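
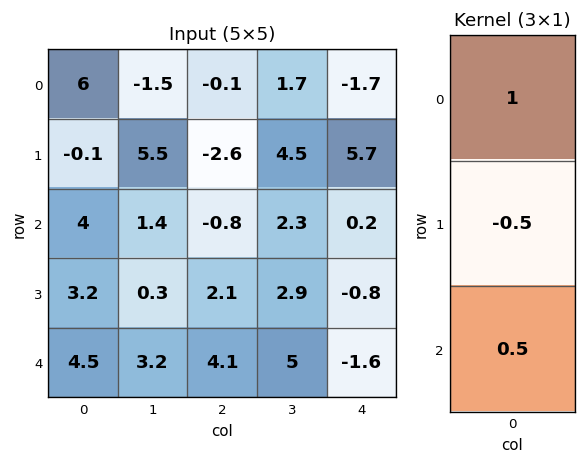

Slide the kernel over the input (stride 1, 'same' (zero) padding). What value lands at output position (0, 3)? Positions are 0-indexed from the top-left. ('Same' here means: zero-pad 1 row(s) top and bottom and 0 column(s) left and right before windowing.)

1.4

The receptive field on the zero-padded input at this output position is [0 / 1.7 / 4.5]. Elementwise product with the kernel and sum: 0·1 + 1.7·-0.5 + 4.5·0.5.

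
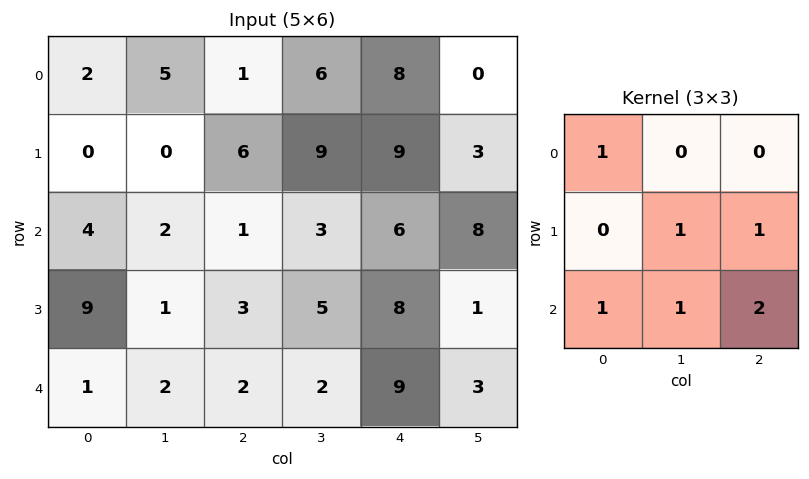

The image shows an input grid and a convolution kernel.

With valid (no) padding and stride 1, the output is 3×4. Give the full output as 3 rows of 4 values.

Output[0,0]: The receptive field on the input at this output position is [2 5 1 / 0 0 6 / 4 2 1]. Elementwise product with the kernel and sum: 2·1 + 0·1 + 6·1 + 4·1 + 2·1 + 1·2.

16 29 35 43
19 18 39 38
15 18 36 29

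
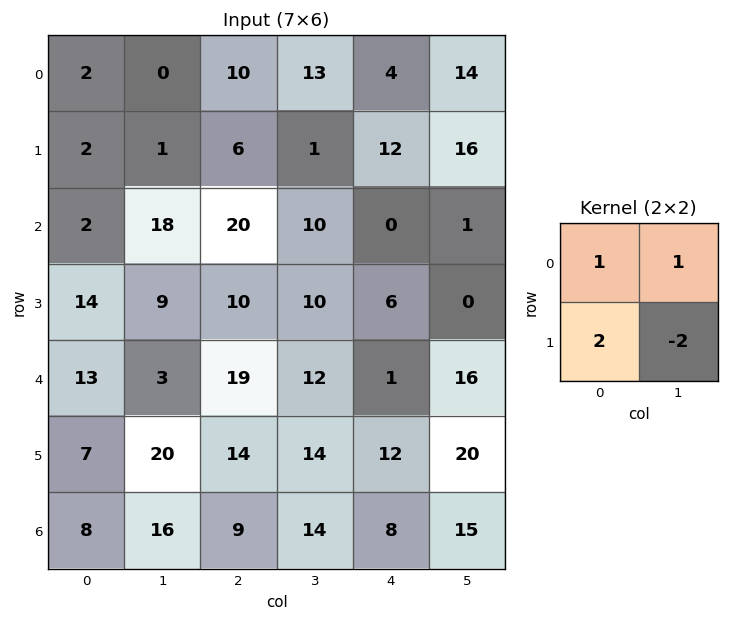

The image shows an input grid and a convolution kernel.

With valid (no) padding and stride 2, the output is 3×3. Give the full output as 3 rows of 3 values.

Output[0,0]: The receptive field on the input at this output position is [2 0 / 2 1]. Elementwise product with the kernel and sum: 2·1 + 0·1 + 2·2 + 1·-2.

4 33 10
30 30 13
-10 31 1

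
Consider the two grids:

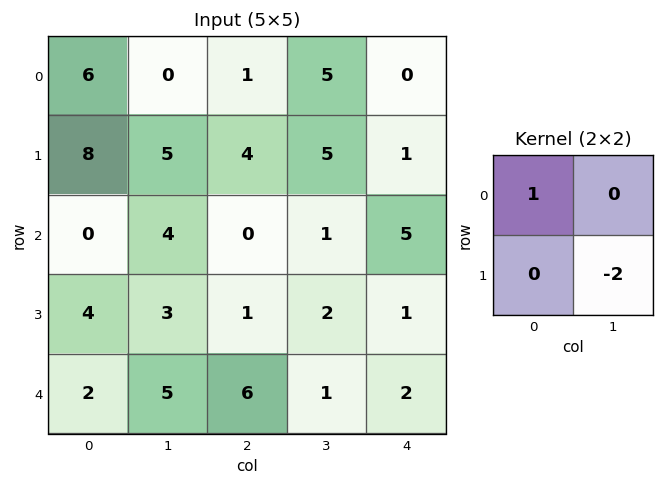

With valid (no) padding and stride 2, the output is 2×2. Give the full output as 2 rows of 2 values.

Output[0,0]: The receptive field on the input at this output position is [6 0 / 8 5]. Elementwise product with the kernel and sum: 6·1 + 5·-2.

-4 -9
-6 -4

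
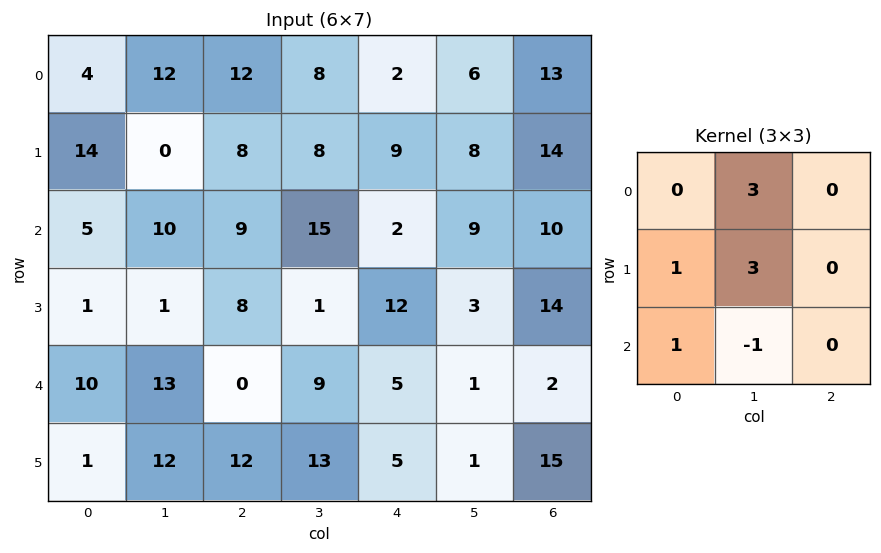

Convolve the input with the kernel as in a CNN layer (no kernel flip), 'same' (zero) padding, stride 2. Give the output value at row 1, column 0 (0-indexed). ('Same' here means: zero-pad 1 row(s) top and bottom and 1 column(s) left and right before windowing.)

The receptive field on the zero-padded input at this output position is [0 14 0 / 0 5 10 / 0 1 1]. Elementwise product with the kernel and sum: 14·3 + 0·1 + 5·3 + 0·1 + 1·-1.

56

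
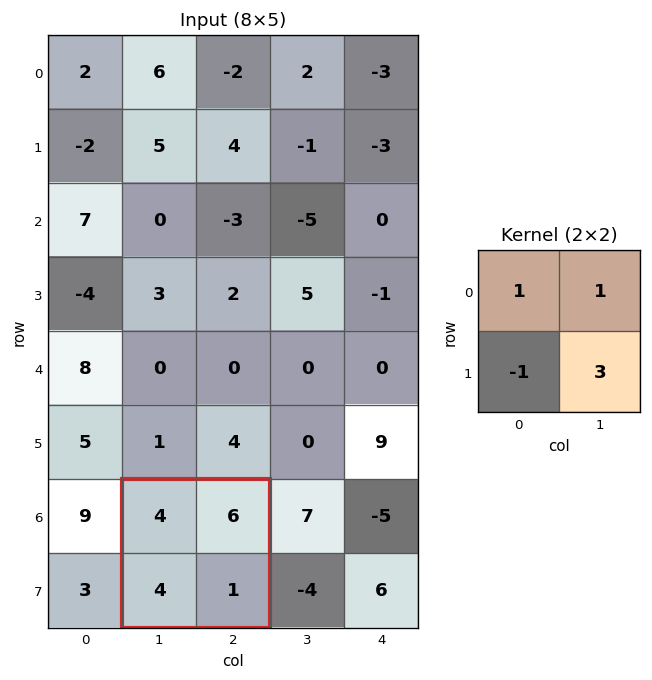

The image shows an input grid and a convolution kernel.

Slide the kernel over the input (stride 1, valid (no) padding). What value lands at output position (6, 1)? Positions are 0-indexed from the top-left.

9

The receptive field on the input at this output position is [4 6 / 4 1]. Elementwise product with the kernel and sum: 4·1 + 6·1 + 4·-1 + 1·3.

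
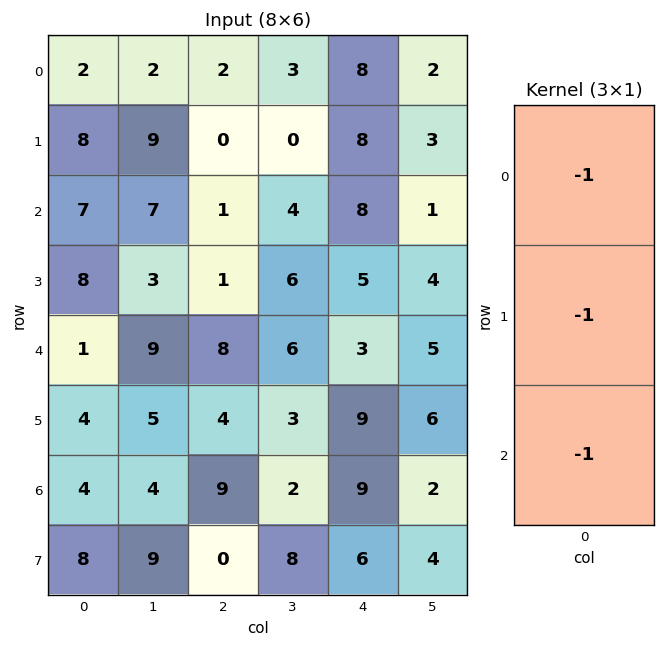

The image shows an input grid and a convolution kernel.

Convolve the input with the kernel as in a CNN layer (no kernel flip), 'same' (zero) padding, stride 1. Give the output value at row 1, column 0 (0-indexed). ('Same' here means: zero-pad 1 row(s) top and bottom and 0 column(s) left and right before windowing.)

-17

The receptive field on the zero-padded input at this output position is [2 / 8 / 7]. Elementwise product with the kernel and sum: 2·-1 + 8·-1 + 7·-1.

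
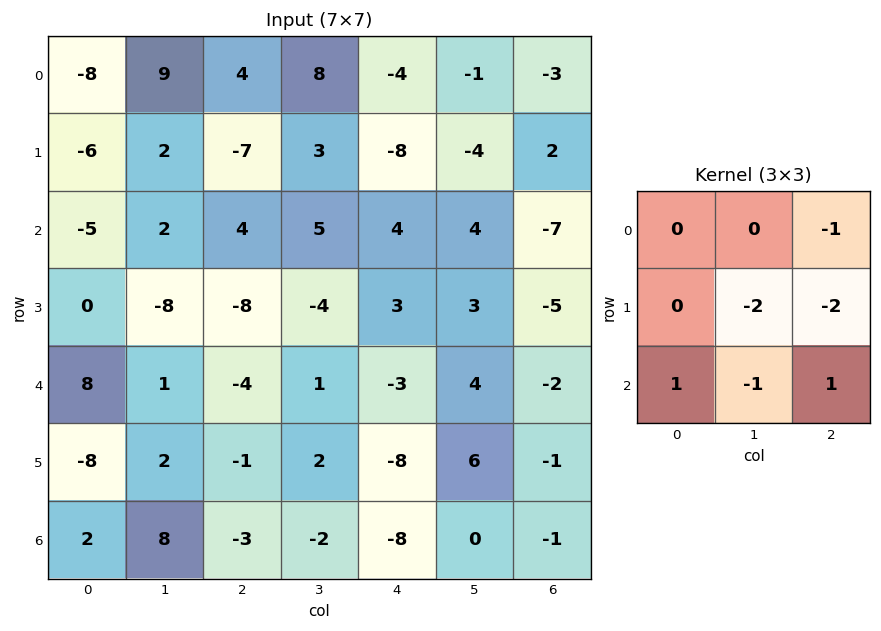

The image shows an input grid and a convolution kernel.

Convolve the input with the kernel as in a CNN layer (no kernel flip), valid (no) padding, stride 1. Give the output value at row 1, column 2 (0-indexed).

-11

The receptive field on the input at this output position is [-7 3 -8 / 4 5 4 / -8 -4 3]. Elementwise product with the kernel and sum: -8·-1 + 5·-2 + 4·-2 + -8·1 + -4·-1 + 3·1.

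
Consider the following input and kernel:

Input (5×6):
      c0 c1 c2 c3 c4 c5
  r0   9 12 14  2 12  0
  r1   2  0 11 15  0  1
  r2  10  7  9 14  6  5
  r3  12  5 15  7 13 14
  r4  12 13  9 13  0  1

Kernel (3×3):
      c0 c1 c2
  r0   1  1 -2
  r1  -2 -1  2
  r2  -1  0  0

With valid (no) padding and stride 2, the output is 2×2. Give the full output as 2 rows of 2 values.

1 -54
-12 -9

Output[0,0]: The receptive field on the input at this output position is [9 12 14 / 2 0 11 / 10 7 9]. Elementwise product with the kernel and sum: 9·1 + 12·1 + 14·-2 + 2·-2 + 0·-1 + 11·2 + 10·-1.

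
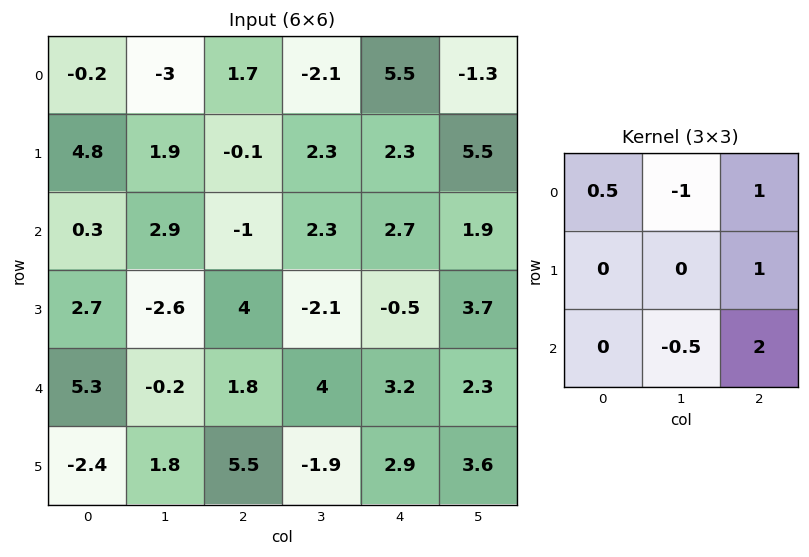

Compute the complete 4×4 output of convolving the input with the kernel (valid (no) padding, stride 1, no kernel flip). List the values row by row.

1.05 2.1 15 0.1
8.7 -0.55 2.7 13.9
3.95 9.75 3.8 7.05
19.85 -9.95 13.55 11.2

Output[0,0]: The receptive field on the input at this output position is [-0.2 -3 1.7 / 4.8 1.9 -0.1 / 0.3 2.9 -1]. Elementwise product with the kernel and sum: -0.2·0.5 + -3·-1 + 1.7·1 + -0.1·1 + 2.9·-0.5 + -1·2.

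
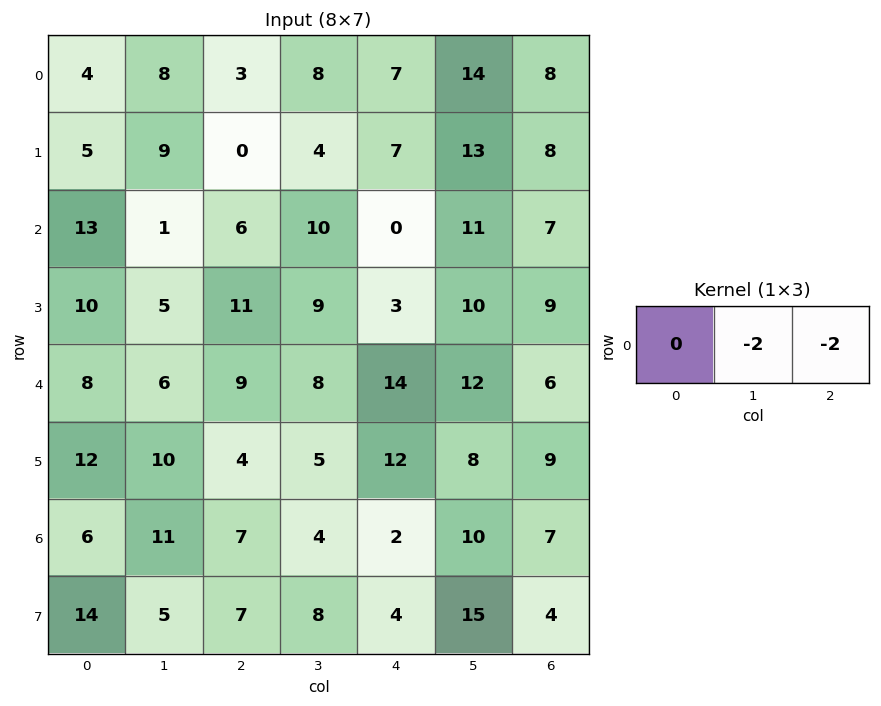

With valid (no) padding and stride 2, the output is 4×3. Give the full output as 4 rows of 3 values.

Output[0,0]: The receptive field on the input at this output position is [4 8 3]. Elementwise product with the kernel and sum: 8·-2 + 3·-2.
Output[0,1]: The receptive field on the input at this output position is [3 8 7]. Elementwise product with the kernel and sum: 8·-2 + 7·-2.

-22 -30 -44
-14 -20 -36
-30 -44 -36
-36 -12 -34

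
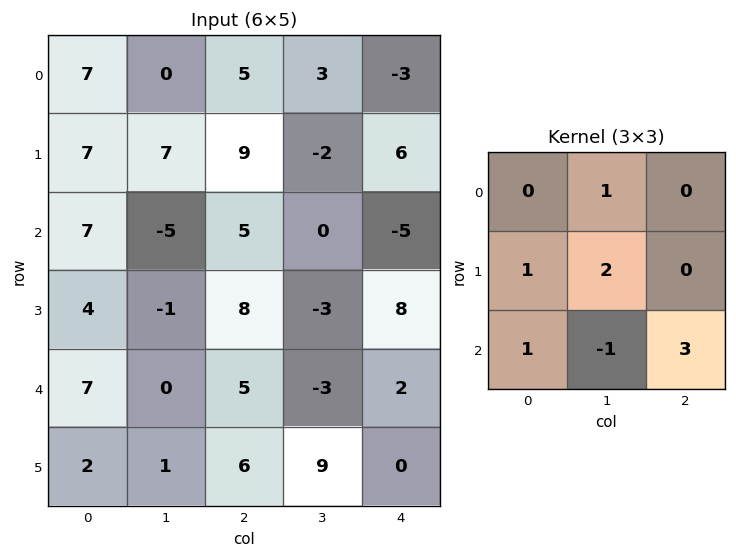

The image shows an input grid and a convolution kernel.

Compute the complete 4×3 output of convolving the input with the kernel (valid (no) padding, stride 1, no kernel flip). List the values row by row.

Output[0,0]: The receptive field on the input at this output position is [7 0 5 / 7 7 9 / 7 -5 5]. Elementwise product with the kernel and sum: 0·1 + 7·1 + 7·2 + 7·1 + -5·-1 + 5·3.
Output[0,1]: The receptive field on the input at this output position is [0 5 3 / 7 9 -2 / -5 5 0]. Elementwise product with the kernel and sum: 5·1 + 7·1 + 9·2 + -5·1 + 5·-1 + 0·3.

48 20 -2
33 -4 38
19 6 16
25 40 -7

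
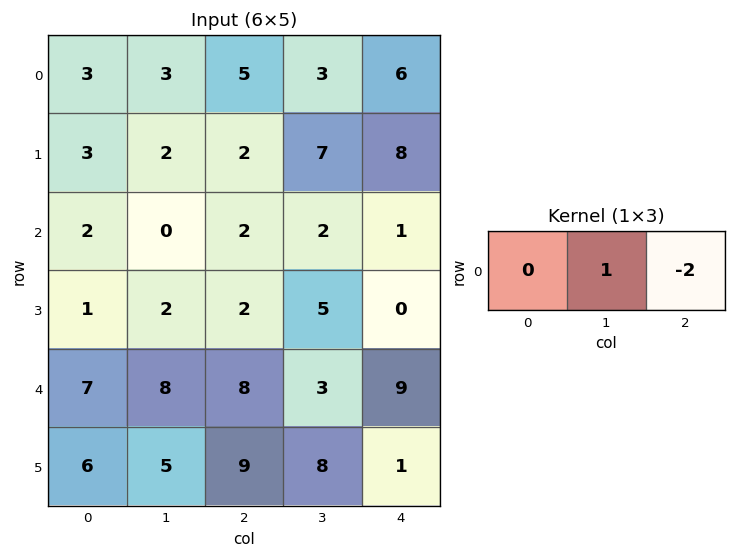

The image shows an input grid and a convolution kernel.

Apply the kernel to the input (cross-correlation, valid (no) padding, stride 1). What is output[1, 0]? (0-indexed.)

The receptive field on the input at this output position is [3 2 2]. Elementwise product with the kernel and sum: 2·1 + 2·-2.

-2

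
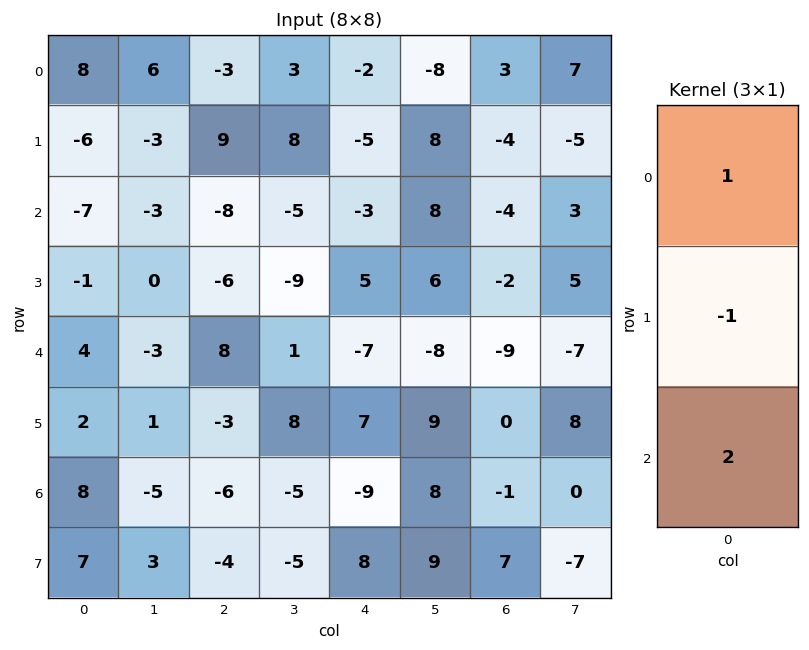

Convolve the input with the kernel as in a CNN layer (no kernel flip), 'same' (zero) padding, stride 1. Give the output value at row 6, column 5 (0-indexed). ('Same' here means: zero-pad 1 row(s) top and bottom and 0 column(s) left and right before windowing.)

The receptive field on the zero-padded input at this output position is [9 / 8 / 9]. Elementwise product with the kernel and sum: 9·1 + 8·-1 + 9·2.

19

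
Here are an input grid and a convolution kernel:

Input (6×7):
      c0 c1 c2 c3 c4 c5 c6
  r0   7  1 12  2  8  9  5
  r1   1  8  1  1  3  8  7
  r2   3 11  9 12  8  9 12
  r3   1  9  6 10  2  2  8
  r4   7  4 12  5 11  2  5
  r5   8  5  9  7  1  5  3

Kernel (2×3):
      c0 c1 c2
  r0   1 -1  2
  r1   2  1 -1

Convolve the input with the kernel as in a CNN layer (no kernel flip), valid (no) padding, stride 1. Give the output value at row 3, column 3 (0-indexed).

The receptive field on the input at this output position is [10 2 2 / 5 11 2]. Elementwise product with the kernel and sum: 10·1 + 2·-1 + 2·2 + 5·2 + 11·1 + 2·-1.

31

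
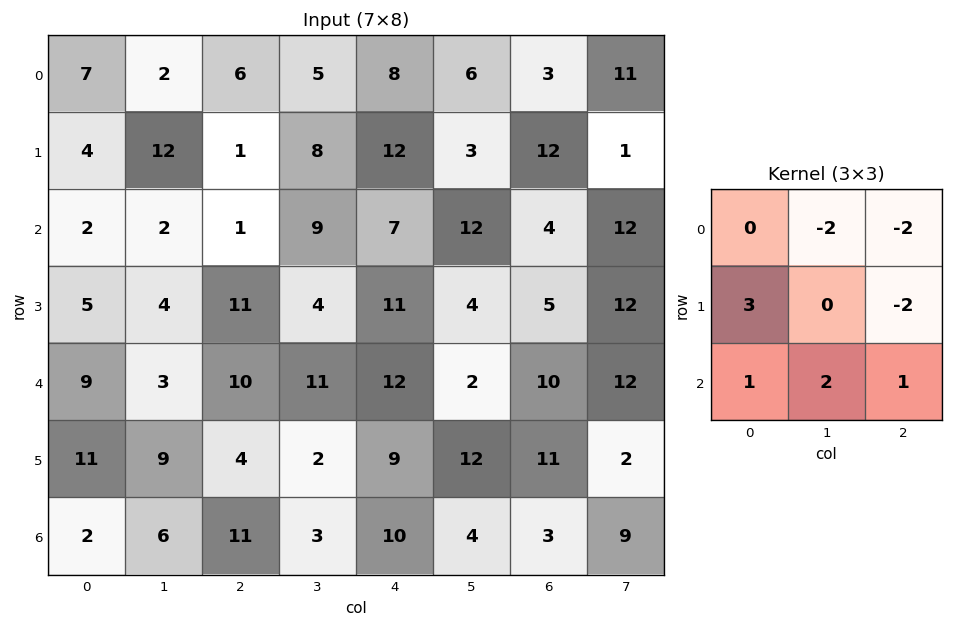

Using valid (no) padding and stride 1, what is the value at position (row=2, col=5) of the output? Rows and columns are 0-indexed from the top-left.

The receptive field on the input at this output position is [12 4 12 / 4 5 12 / 2 10 12]. Elementwise product with the kernel and sum: 4·-2 + 12·-2 + 4·3 + 12·-2 + 2·1 + 10·2 + 12·1.

-10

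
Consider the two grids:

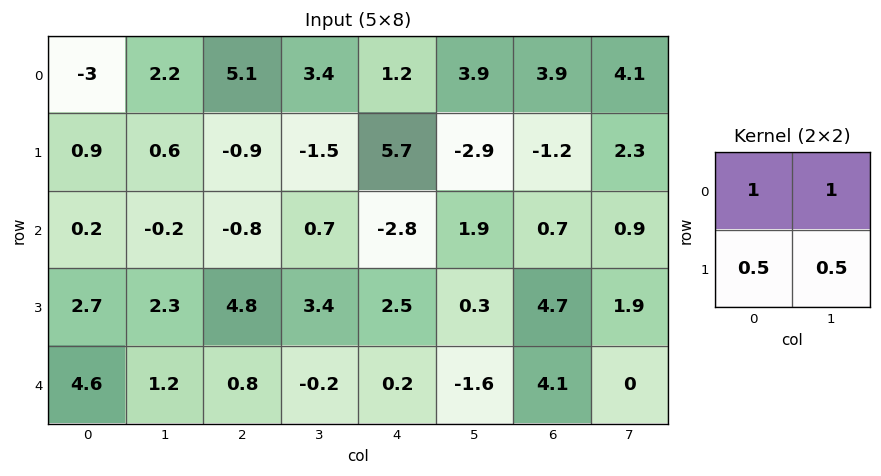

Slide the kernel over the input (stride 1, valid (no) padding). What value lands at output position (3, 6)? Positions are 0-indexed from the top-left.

8.65

The receptive field on the input at this output position is [4.7 1.9 / 4.1 0]. Elementwise product with the kernel and sum: 4.7·1 + 1.9·1 + 4.1·0.5 + 0·0.5.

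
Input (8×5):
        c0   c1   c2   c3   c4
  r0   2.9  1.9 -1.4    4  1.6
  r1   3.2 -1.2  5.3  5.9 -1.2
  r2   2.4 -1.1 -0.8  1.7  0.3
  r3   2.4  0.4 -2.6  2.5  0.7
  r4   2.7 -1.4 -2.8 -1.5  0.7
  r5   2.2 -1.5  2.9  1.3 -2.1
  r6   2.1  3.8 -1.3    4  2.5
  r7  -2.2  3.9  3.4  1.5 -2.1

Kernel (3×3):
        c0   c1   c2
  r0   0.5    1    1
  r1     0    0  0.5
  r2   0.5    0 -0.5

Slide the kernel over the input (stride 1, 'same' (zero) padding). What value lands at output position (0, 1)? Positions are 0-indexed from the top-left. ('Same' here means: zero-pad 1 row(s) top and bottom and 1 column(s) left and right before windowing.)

The receptive field on the zero-padded input at this output position is [0 0 0 / 2.9 1.9 -1.4 / 3.2 -1.2 5.3]. Elementwise product with the kernel and sum: 0·0.5 + 0·1 + 0·1 + -1.4·0.5 + 3.2·0.5 + 5.3·-0.5.

-1.75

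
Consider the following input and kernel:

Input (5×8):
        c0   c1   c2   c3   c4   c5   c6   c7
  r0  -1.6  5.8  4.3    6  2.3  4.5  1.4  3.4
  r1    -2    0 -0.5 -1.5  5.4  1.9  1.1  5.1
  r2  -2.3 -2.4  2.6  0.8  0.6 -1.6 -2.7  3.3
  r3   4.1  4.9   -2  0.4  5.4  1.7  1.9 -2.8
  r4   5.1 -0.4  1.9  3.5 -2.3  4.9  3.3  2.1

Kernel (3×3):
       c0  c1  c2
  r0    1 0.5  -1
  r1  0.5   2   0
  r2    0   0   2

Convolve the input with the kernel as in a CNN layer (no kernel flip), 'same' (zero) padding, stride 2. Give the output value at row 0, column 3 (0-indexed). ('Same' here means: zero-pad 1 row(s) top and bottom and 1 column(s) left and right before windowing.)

15.25

The receptive field on the zero-padded input at this output position is [0 0 0 / 4.5 1.4 3.4 / 1.9 1.1 5.1]. Elementwise product with the kernel and sum: 0·1 + 0·0.5 + 0·-1 + 4.5·0.5 + 1.4·2 + 5.1·2.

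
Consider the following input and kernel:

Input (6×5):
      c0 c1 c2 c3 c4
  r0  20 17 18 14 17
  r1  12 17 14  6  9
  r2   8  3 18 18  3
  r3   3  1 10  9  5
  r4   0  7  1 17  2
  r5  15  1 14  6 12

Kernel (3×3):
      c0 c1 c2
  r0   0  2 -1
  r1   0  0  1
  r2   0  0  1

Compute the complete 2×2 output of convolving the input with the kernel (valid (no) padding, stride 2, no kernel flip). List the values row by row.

Output[0,0]: The receptive field on the input at this output position is [20 17 18 / 12 17 14 / 8 3 18]. Elementwise product with the kernel and sum: 17·2 + 18·-1 + 14·1 + 18·1.
Output[0,1]: The receptive field on the input at this output position is [18 14 17 / 14 6 9 / 18 18 3]. Elementwise product with the kernel and sum: 14·2 + 17·-1 + 9·1 + 3·1.

48 23
-1 40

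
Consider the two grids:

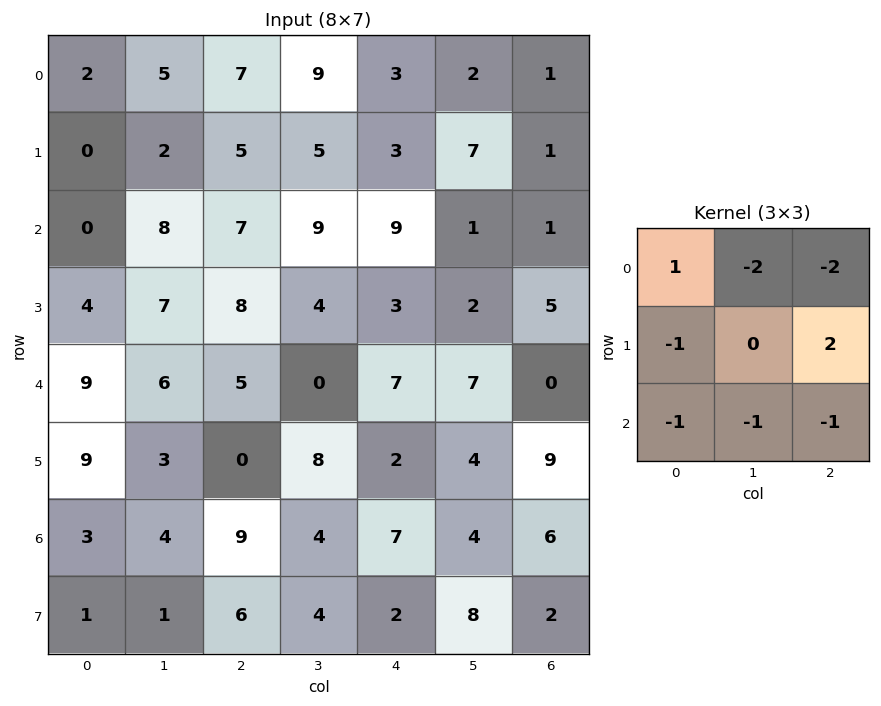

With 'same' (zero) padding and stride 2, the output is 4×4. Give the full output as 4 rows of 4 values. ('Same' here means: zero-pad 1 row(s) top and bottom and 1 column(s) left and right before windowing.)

8 1 -20 -10
1 -27 -31 -3
-22 -34 -6 -28
-18 -20 -14 -28

Output[0,0]: The receptive field on the zero-padded input at this output position is [0 0 0 / 0 2 5 / 0 0 2]. Elementwise product with the kernel and sum: 0·1 + 0·-2 + 0·-2 + 0·-1 + 5·2 + 0·-1 + 0·-1 + 2·-1.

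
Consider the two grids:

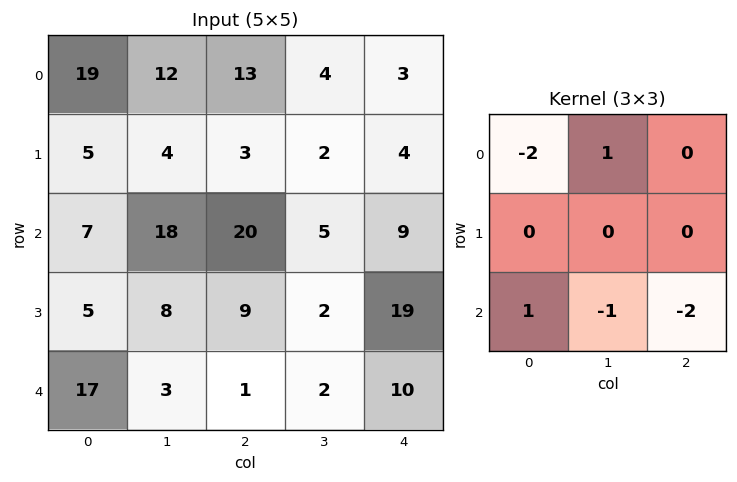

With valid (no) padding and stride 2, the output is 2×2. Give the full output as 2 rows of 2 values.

Output[0,0]: The receptive field on the input at this output position is [19 12 13 / 5 4 3 / 7 18 20]. Elementwise product with the kernel and sum: 19·-2 + 12·1 + 7·1 + 18·-1 + 20·-2.

-77 -25
16 -56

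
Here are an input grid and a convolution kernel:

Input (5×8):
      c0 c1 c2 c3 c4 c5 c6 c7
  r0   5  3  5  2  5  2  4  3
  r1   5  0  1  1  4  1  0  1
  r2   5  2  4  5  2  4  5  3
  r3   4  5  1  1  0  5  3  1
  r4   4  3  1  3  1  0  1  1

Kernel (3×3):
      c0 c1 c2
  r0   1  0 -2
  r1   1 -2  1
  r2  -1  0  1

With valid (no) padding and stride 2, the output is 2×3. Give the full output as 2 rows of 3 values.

0 -4 2
-11 -1 -15

Output[0,0]: The receptive field on the input at this output position is [5 3 5 / 5 0 1 / 5 2 4]. Elementwise product with the kernel and sum: 5·1 + 5·-2 + 5·1 + 0·-2 + 1·1 + 5·-1 + 4·1.
Output[0,1]: The receptive field on the input at this output position is [5 2 5 / 1 1 4 / 4 5 2]. Elementwise product with the kernel and sum: 5·1 + 5·-2 + 1·1 + 1·-2 + 4·1 + 4·-1 + 2·1.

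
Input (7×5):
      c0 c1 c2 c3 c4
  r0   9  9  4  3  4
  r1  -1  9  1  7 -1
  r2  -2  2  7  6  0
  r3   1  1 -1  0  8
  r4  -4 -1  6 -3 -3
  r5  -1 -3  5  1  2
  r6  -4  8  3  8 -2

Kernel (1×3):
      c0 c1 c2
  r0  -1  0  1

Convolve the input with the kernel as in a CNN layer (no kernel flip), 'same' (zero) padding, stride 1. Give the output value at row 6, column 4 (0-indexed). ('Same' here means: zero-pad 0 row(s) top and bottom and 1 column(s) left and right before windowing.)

-8

The receptive field on the zero-padded input at this output position is [8 -2 0]. Elementwise product with the kernel and sum: 8·-1 + 0·1.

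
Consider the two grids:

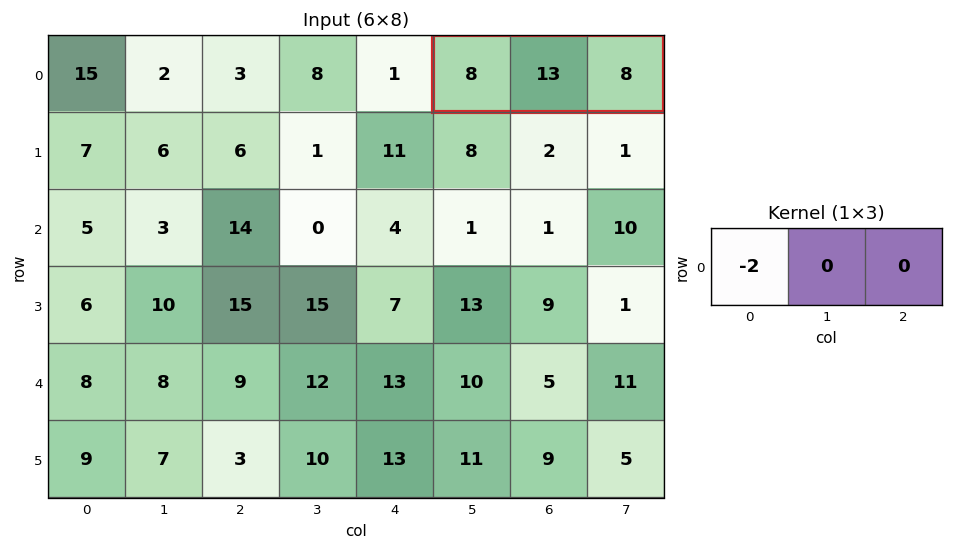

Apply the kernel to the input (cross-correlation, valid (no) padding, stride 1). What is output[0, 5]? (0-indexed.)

The receptive field on the input at this output position is [8 13 8]. Elementwise product with the kernel and sum: 8·-2.

-16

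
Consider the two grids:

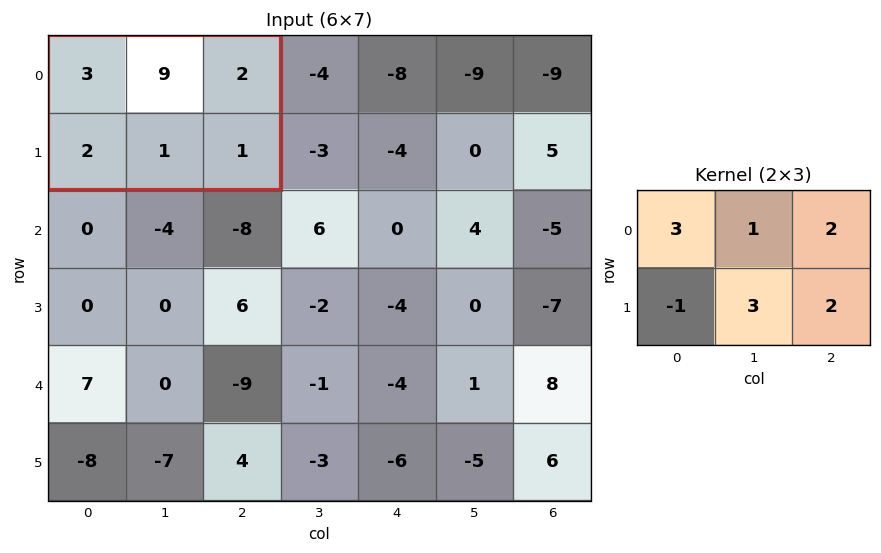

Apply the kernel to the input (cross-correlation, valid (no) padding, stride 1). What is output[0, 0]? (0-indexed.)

The receptive field on the input at this output position is [3 9 2 / 2 1 1]. Elementwise product with the kernel and sum: 3·3 + 9·1 + 2·2 + 2·-1 + 1·3 + 1·2.

25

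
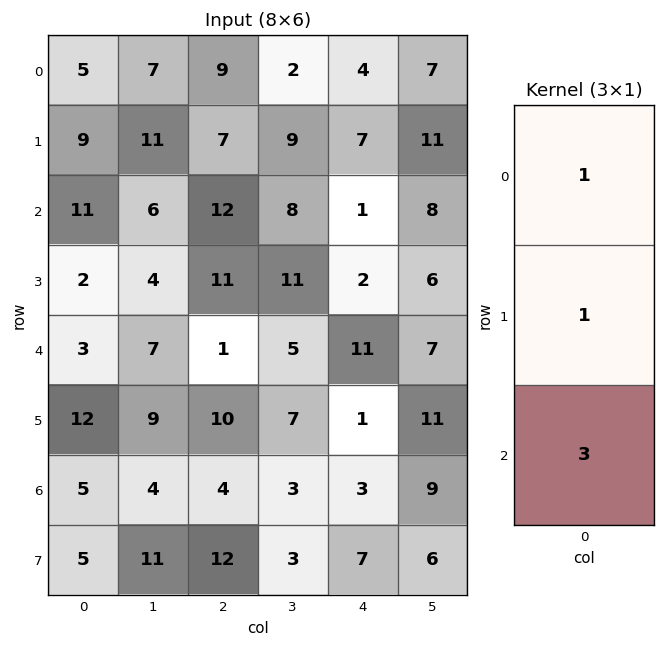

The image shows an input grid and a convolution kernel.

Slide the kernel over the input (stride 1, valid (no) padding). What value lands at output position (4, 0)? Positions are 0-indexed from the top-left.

30

The receptive field on the input at this output position is [3 / 12 / 5]. Elementwise product with the kernel and sum: 3·1 + 12·1 + 5·3.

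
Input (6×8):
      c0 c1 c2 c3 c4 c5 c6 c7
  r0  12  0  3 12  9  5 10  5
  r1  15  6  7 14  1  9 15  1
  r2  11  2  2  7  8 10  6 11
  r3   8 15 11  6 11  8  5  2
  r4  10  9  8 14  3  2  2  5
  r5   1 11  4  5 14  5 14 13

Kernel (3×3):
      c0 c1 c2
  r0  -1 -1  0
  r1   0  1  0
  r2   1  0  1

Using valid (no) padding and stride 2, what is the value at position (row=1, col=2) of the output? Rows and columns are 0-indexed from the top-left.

-5

The receptive field on the input at this output position is [8 10 6 / 11 8 5 / 3 2 2]. Elementwise product with the kernel and sum: 8·-1 + 10·-1 + 8·1 + 3·1 + 2·1.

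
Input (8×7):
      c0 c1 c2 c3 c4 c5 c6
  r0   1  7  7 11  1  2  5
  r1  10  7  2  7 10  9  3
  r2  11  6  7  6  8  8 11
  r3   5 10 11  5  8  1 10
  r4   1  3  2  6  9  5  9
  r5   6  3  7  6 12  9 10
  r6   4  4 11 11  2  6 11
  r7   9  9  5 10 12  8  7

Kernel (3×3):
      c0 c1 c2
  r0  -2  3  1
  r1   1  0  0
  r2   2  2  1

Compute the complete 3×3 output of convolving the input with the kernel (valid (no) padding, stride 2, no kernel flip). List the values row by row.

Output[0,0]: The receptive field on the input at this output position is [1 7 7 / 10 7 2 / 11 6 7]. Elementwise product with the kernel and sum: 1·-2 + 7·3 + 7·1 + 10·1 + 11·2 + 6·2 + 7·1.
Output[0,1]: The receptive field on the input at this output position is [7 11 1 / 2 7 10 / 7 6 8]. Elementwise product with the kernel and sum: 7·-2 + 11·3 + 1·1 + 2·1 + 7·2 + 6·2 + 8·1.

77 56 62
18 48 64
42 76 45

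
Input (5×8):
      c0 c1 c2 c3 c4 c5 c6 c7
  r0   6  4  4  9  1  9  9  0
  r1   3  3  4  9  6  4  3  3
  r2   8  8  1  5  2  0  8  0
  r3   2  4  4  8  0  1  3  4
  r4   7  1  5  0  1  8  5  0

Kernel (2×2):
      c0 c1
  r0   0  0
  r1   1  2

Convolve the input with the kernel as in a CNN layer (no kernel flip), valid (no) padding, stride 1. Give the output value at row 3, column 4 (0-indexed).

17

The receptive field on the input at this output position is [0 1 / 1 8]. Elementwise product with the kernel and sum: 1·1 + 8·2.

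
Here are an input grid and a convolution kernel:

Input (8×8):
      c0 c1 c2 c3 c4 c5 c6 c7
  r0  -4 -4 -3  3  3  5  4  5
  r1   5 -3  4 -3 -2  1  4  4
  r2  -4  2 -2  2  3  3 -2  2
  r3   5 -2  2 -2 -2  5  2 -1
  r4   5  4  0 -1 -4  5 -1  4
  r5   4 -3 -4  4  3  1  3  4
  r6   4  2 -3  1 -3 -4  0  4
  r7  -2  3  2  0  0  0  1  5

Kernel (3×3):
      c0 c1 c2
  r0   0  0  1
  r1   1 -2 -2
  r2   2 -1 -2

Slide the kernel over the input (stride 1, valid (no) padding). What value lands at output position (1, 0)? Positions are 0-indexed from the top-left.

The receptive field on the input at this output position is [5 -3 4 / -4 2 -2 / 5 -2 2]. Elementwise product with the kernel and sum: 4·1 + -4·1 + 2·-2 + -2·-2 + 5·2 + -2·-1 + 2·-2.

8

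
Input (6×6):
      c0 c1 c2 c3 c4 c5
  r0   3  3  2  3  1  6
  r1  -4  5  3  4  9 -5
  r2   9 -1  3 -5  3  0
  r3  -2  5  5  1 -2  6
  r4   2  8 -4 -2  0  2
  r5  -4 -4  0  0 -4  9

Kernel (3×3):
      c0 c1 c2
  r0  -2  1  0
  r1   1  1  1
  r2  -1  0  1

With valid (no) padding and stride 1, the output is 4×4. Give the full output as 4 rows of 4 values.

Output[0,0]: The receptive field on the input at this output position is [3 3 2 / -4 5 3 / 9 -1 3]. Elementwise product with the kernel and sum: 3·-2 + 3·1 + -4·1 + 5·1 + 3·1 + 9·-1 + 3·1.

-5 4 15 8
31 -14 -8 4
-17 6 -3 22
19 1 -19 5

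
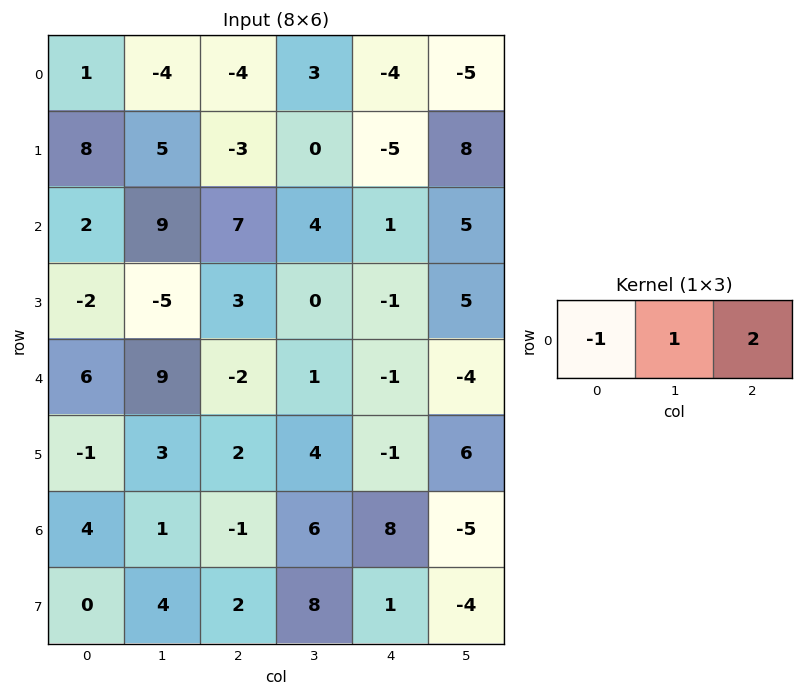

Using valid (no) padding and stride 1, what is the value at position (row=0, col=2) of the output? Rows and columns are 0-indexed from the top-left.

The receptive field on the input at this output position is [-4 3 -4]. Elementwise product with the kernel and sum: -4·-1 + 3·1 + -4·2.

-1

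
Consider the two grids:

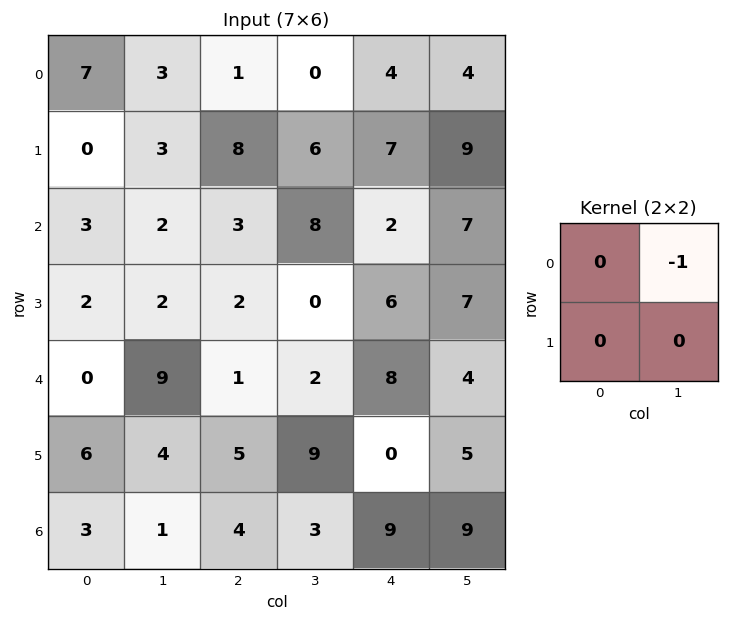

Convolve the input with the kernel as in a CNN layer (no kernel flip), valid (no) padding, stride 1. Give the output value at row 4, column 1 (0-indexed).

The receptive field on the input at this output position is [9 1 / 4 5]. Elementwise product with the kernel and sum: 1·-1.

-1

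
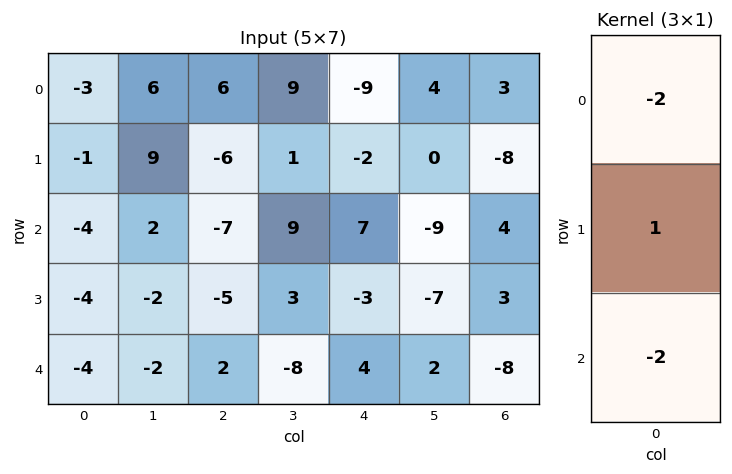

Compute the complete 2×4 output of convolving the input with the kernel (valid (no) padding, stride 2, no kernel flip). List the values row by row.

Output[0,0]: The receptive field on the input at this output position is [-3 / -1 / -4]. Elementwise product with the kernel and sum: -3·-2 + -1·1 + -4·-2.

13 -4 2 -22
12 5 -25 11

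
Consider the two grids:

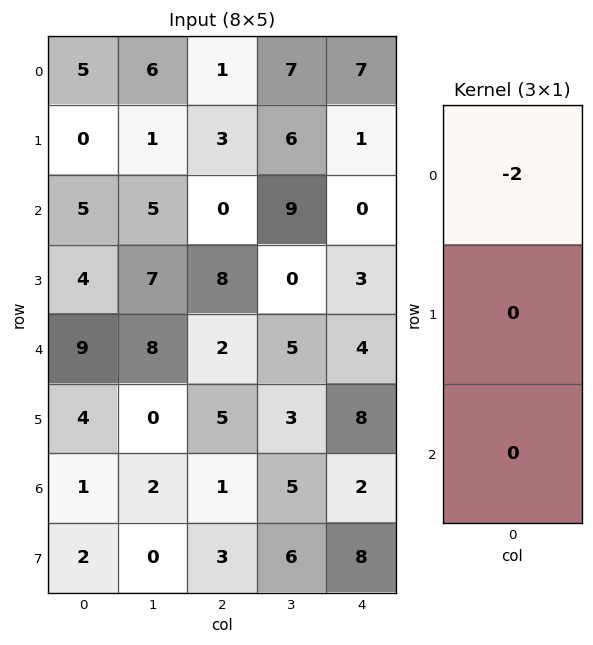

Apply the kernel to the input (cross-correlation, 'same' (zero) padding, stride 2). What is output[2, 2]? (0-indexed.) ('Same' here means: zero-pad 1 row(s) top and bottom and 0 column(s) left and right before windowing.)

The receptive field on the zero-padded input at this output position is [3 / 4 / 8]. Elementwise product with the kernel and sum: 3·-2.

-6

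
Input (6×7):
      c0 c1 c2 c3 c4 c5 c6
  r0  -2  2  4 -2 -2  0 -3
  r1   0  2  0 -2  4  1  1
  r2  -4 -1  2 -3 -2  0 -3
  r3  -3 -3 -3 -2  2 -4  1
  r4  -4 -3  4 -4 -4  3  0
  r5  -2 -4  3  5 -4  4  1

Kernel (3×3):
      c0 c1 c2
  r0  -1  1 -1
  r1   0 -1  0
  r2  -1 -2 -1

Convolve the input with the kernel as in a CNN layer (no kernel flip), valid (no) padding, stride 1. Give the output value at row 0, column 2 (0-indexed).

The receptive field on the input at this output position is [4 -2 -2 / 0 -2 4 / 2 -3 -2]. Elementwise product with the kernel and sum: 4·-1 + -2·1 + -2·-1 + -2·-1 + 2·-1 + -3·-2 + -2·-1.

4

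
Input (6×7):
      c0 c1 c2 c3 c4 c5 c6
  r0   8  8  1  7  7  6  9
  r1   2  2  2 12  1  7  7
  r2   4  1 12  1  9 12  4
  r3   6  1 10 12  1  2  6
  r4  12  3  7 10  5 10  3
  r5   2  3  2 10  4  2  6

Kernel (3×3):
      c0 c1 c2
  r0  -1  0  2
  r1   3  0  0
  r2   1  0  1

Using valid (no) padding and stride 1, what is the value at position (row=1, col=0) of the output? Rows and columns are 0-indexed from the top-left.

30

The receptive field on the input at this output position is [2 2 2 / 4 1 12 / 6 1 10]. Elementwise product with the kernel and sum: 2·-1 + 2·2 + 4·3 + 6·1 + 10·1.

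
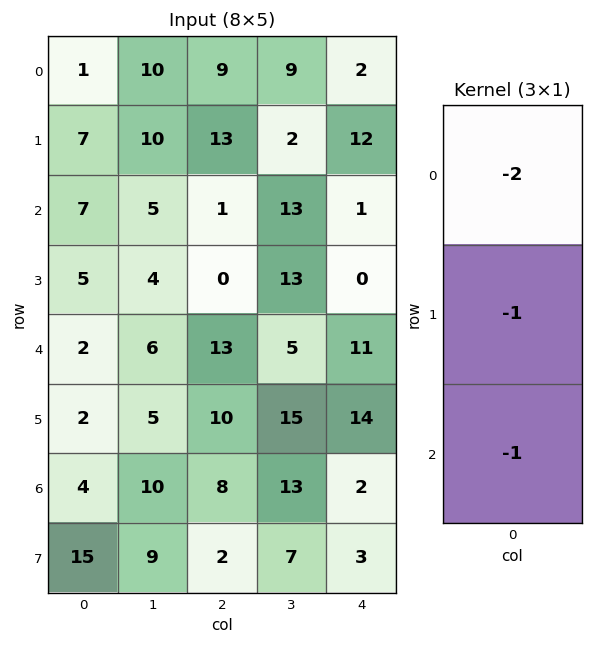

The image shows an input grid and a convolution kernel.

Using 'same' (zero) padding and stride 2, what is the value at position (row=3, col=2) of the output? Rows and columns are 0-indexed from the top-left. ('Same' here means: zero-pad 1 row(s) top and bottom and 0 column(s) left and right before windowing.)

-33

The receptive field on the zero-padded input at this output position is [14 / 2 / 3]. Elementwise product with the kernel and sum: 14·-2 + 2·-1 + 3·-1.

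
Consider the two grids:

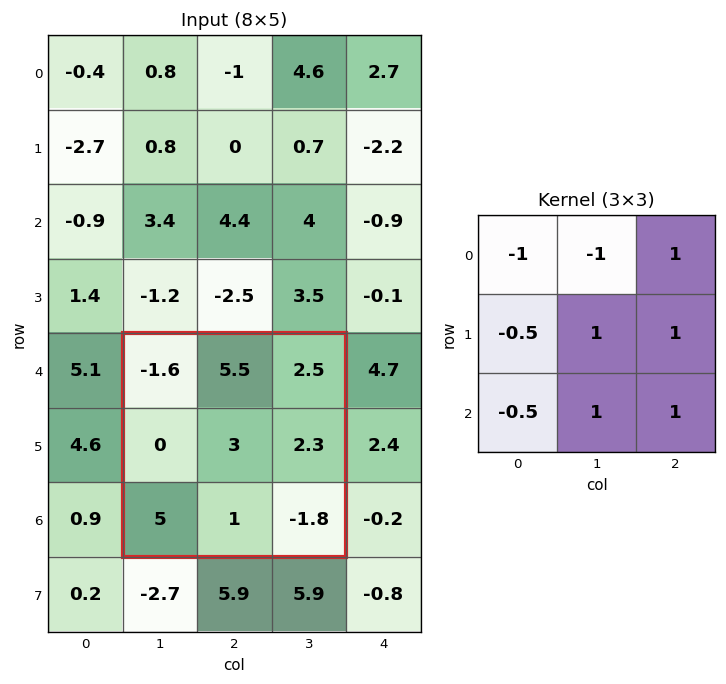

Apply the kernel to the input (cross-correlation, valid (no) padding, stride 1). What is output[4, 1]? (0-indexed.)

0.6

The receptive field on the input at this output position is [-1.6 5.5 2.5 / 0 3 2.3 / 5 1 -1.8]. Elementwise product with the kernel and sum: -1.6·-1 + 5.5·-1 + 2.5·1 + 0·-0.5 + 3·1 + 2.3·1 + 5·-0.5 + 1·1 + -1.8·1.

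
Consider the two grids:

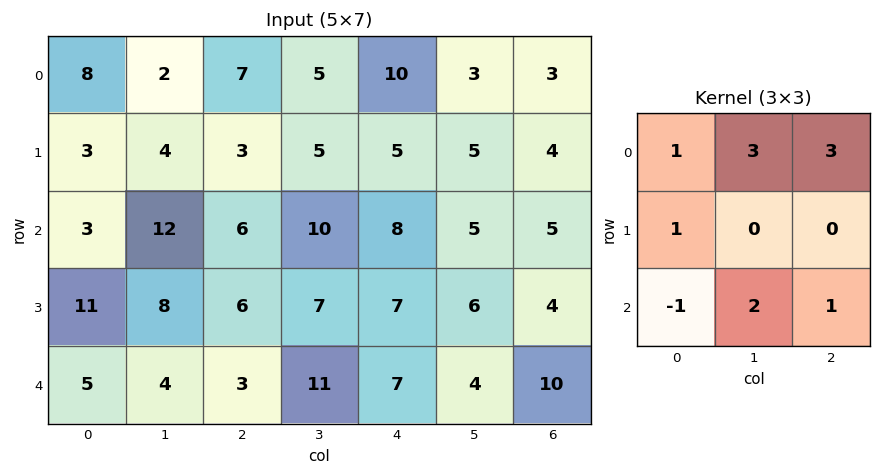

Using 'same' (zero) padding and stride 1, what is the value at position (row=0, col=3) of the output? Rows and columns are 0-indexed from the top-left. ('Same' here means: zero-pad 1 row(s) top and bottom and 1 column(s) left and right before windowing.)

19

The receptive field on the zero-padded input at this output position is [0 0 0 / 7 5 10 / 3 5 5]. Elementwise product with the kernel and sum: 0·1 + 0·3 + 0·3 + 7·1 + 3·-1 + 5·2 + 5·1.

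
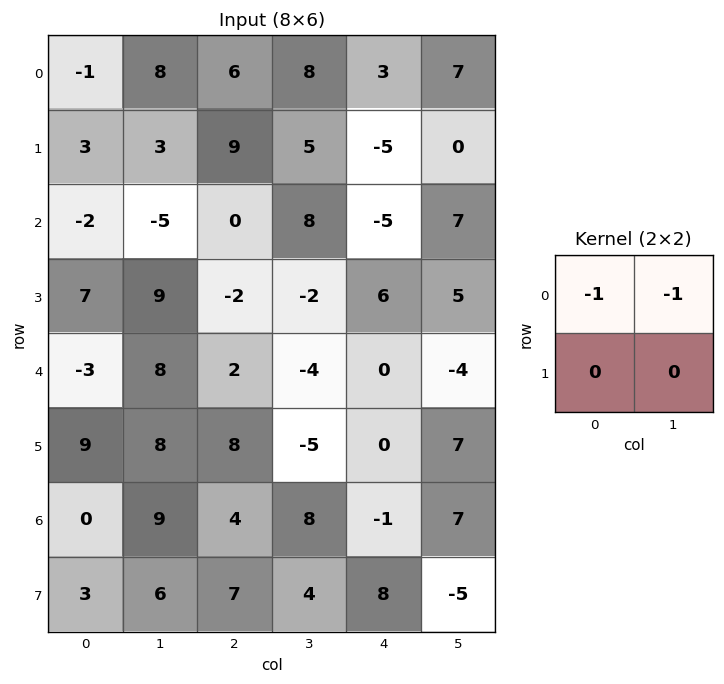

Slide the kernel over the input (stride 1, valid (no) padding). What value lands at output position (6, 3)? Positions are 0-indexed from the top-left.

-7

The receptive field on the input at this output position is [8 -1 / 4 8]. Elementwise product with the kernel and sum: 8·-1 + -1·-1.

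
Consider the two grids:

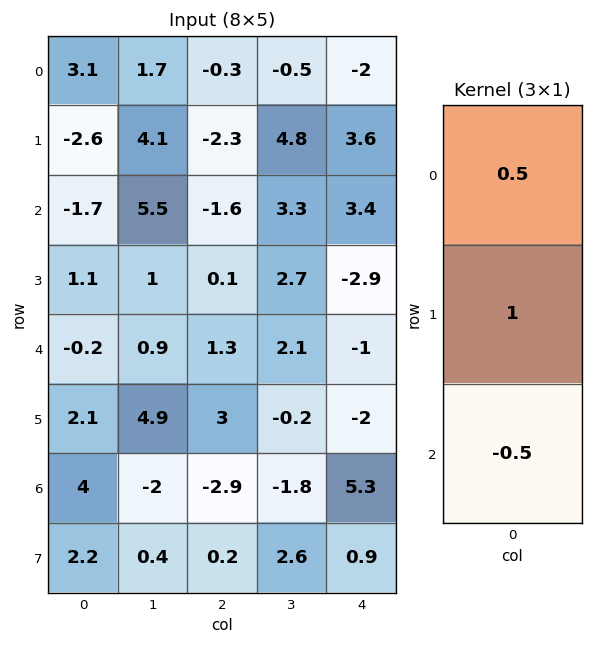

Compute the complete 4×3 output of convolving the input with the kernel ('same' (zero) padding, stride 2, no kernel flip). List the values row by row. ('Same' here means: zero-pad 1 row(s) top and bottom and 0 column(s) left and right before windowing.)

4.4 0.85 -3.8
-3.55 -2.8 6.65
-0.7 -0.15 -1.45
3.95 -1.5 3.85

Output[0,0]: The receptive field on the zero-padded input at this output position is [0 / 3.1 / -2.6]. Elementwise product with the kernel and sum: 0·0.5 + 3.1·1 + -2.6·-0.5.
Output[0,1]: The receptive field on the zero-padded input at this output position is [0 / -0.3 / -2.3]. Elementwise product with the kernel and sum: 0·0.5 + -0.3·1 + -2.3·-0.5.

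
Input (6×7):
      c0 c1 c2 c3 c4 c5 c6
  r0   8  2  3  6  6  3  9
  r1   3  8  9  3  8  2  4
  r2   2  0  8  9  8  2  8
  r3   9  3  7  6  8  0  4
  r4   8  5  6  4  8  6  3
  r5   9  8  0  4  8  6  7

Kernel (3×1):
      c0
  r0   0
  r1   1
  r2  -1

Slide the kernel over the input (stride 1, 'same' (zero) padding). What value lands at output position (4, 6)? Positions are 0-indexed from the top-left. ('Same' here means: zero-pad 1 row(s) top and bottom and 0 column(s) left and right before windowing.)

-4

The receptive field on the zero-padded input at this output position is [4 / 3 / 7]. Elementwise product with the kernel and sum: 3·1 + 7·-1.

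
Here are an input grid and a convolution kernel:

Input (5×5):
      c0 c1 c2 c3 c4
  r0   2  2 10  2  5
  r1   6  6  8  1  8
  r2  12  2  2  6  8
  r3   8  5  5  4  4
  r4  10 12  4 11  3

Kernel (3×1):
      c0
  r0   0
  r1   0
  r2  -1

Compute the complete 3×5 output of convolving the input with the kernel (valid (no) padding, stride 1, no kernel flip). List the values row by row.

-12 -2 -2 -6 -8
-8 -5 -5 -4 -4
-10 -12 -4 -11 -3

Output[0,0]: The receptive field on the input at this output position is [2 / 6 / 12]. Elementwise product with the kernel and sum: 12·-1.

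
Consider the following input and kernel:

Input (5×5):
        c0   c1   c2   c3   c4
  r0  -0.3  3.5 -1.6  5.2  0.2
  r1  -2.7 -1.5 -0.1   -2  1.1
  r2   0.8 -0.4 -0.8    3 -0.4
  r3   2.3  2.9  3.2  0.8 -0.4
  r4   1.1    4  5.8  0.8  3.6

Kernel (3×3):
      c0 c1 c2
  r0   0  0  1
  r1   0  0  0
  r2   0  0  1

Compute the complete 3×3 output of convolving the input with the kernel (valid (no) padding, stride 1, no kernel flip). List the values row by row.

-2.4 8.2 -0.2
3.1 -1.2 0.7
5 3.8 3.2

Output[0,0]: The receptive field on the input at this output position is [-0.3 3.5 -1.6 / -2.7 -1.5 -0.1 / 0.8 -0.4 -0.8]. Elementwise product with the kernel and sum: -1.6·1 + -0.8·1.
Output[0,1]: The receptive field on the input at this output position is [3.5 -1.6 5.2 / -1.5 -0.1 -2 / -0.4 -0.8 3]. Elementwise product with the kernel and sum: 5.2·1 + 3·1.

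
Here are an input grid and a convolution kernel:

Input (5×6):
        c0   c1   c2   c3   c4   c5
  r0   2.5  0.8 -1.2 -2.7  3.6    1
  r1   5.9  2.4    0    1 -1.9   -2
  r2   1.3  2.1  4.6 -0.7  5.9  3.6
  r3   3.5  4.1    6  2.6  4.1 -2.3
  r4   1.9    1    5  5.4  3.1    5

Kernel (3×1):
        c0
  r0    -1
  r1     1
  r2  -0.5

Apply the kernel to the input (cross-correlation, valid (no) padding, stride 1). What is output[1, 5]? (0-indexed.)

6.75

The receptive field on the input at this output position is [-2 / 3.6 / -2.3]. Elementwise product with the kernel and sum: -2·-1 + 3.6·1 + -2.3·-0.5.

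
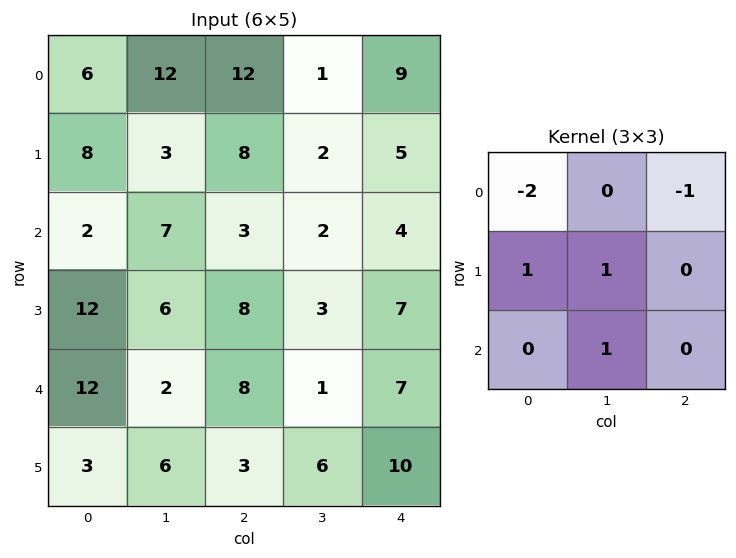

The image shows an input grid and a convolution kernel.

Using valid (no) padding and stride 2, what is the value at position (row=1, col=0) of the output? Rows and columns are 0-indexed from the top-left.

The receptive field on the input at this output position is [2 7 3 / 12 6 8 / 12 2 8]. Elementwise product with the kernel and sum: 2·-2 + 3·-1 + 12·1 + 6·1 + 2·1.

13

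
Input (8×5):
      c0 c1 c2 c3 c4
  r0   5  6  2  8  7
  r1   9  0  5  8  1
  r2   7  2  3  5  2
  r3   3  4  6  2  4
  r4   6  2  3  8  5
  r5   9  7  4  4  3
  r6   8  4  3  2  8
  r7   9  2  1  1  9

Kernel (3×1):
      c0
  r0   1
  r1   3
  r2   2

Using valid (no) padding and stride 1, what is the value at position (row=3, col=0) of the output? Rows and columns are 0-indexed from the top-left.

39

The receptive field on the input at this output position is [3 / 6 / 9]. Elementwise product with the kernel and sum: 3·1 + 6·3 + 9·2.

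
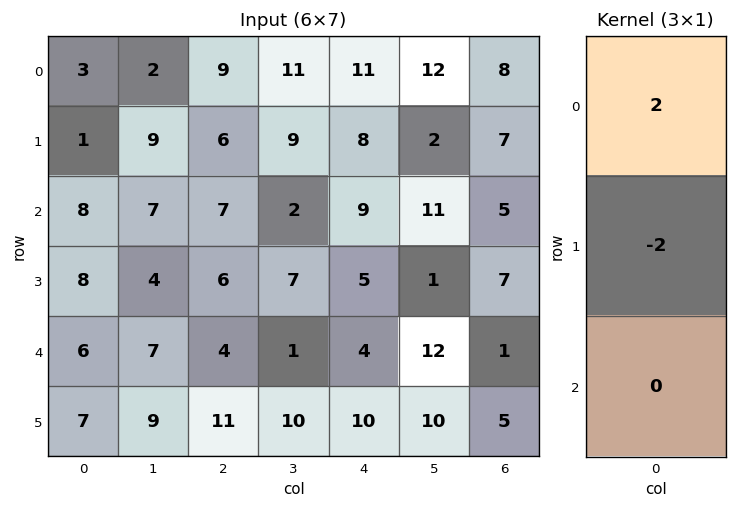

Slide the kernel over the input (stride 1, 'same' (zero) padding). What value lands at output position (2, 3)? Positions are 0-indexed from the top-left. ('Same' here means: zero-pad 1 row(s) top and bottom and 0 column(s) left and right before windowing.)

14

The receptive field on the zero-padded input at this output position is [9 / 2 / 7]. Elementwise product with the kernel and sum: 9·2 + 2·-2.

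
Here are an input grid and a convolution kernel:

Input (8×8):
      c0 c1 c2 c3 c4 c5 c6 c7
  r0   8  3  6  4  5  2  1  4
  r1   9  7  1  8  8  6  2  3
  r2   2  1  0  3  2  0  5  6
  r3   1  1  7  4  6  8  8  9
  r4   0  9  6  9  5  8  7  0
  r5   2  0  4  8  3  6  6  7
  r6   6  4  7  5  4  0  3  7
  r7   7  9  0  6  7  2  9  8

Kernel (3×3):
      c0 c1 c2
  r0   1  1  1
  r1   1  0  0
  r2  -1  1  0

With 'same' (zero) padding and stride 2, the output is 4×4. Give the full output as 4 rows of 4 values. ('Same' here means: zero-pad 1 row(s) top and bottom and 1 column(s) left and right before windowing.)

9 -3 4 -2
17 23 27 11
4 25 22 33
9 7 23 26

Output[0,0]: The receptive field on the zero-padded input at this output position is [0 0 0 / 0 8 3 / 0 9 7]. Elementwise product with the kernel and sum: 0·1 + 0·1 + 0·1 + 0·1 + 0·-1 + 9·1.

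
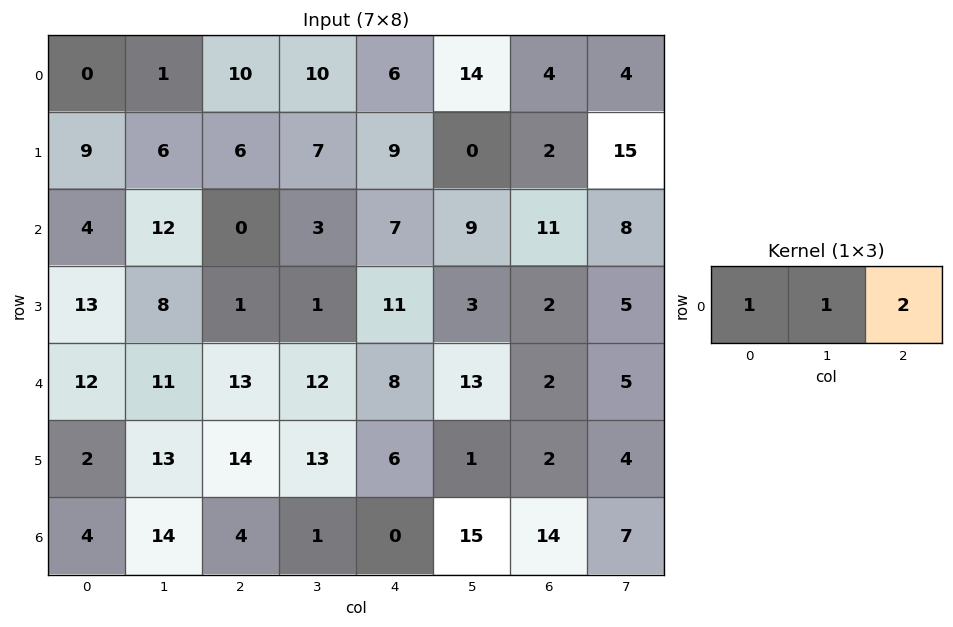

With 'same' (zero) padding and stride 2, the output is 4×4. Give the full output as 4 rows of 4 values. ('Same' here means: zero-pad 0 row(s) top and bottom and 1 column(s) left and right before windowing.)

2 31 44 26
28 18 28 36
34 48 46 25
32 20 31 43

Output[0,0]: The receptive field on the zero-padded input at this output position is [0 0 1]. Elementwise product with the kernel and sum: 0·1 + 0·1 + 1·2.
Output[0,1]: The receptive field on the zero-padded input at this output position is [1 10 10]. Elementwise product with the kernel and sum: 1·1 + 10·1 + 10·2.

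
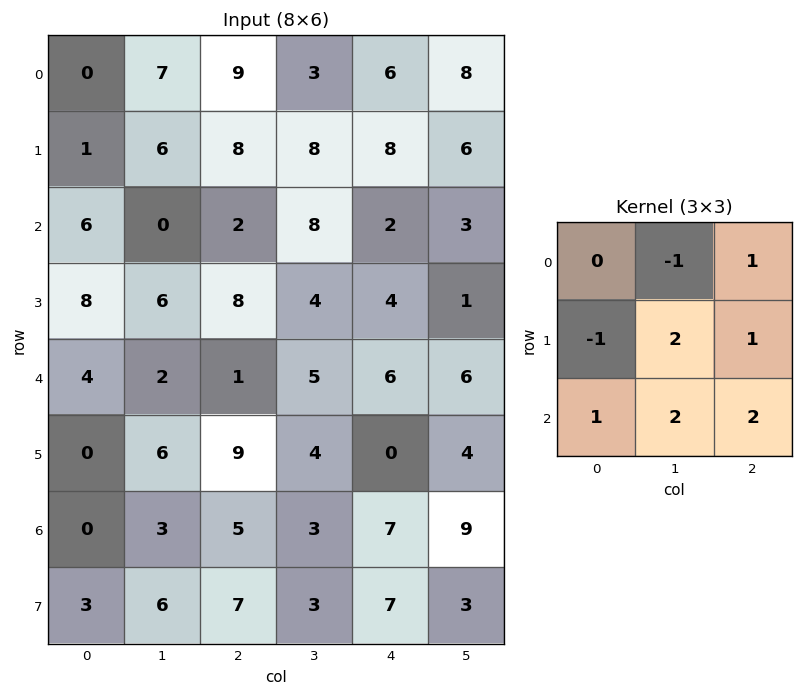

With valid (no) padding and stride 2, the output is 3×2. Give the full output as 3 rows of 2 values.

Output[0,0]: The receptive field on the input at this output position is [0 7 9 / 1 6 8 / 6 0 2]. Elementwise product with the kernel and sum: 7·-1 + 9·1 + 1·-1 + 6·2 + 8·1 + 6·1 + 0·2 + 2·2.
Output[0,1]: The receptive field on the input at this output position is [9 3 6 / 8 8 8 / 2 8 2]. Elementwise product with the kernel and sum: 3·-1 + 6·1 + 8·-1 + 8·2 + 8·1 + 2·1 + 8·2 + 2·2.

31 41
24 21
36 25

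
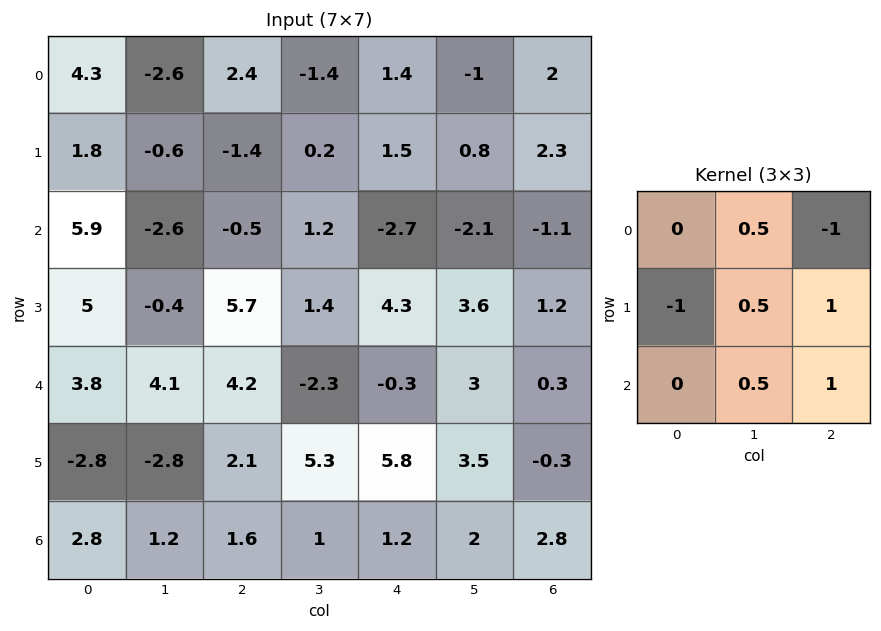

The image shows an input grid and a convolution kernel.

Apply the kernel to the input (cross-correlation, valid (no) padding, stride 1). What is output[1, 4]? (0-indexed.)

1.65

The receptive field on the input at this output position is [1.5 0.8 2.3 / -2.7 -2.1 -1.1 / 4.3 3.6 1.2]. Elementwise product with the kernel and sum: 0.8·0.5 + 2.3·-1 + -2.7·-1 + -2.1·0.5 + -1.1·1 + 3.6·0.5 + 1.2·1.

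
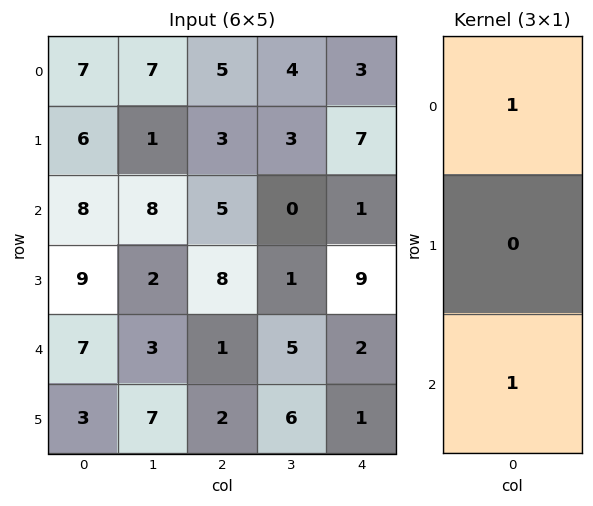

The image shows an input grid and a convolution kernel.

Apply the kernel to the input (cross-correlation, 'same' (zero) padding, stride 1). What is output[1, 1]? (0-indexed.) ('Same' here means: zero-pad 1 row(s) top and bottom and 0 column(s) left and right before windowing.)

The receptive field on the zero-padded input at this output position is [7 / 1 / 8]. Elementwise product with the kernel and sum: 7·1 + 8·1.

15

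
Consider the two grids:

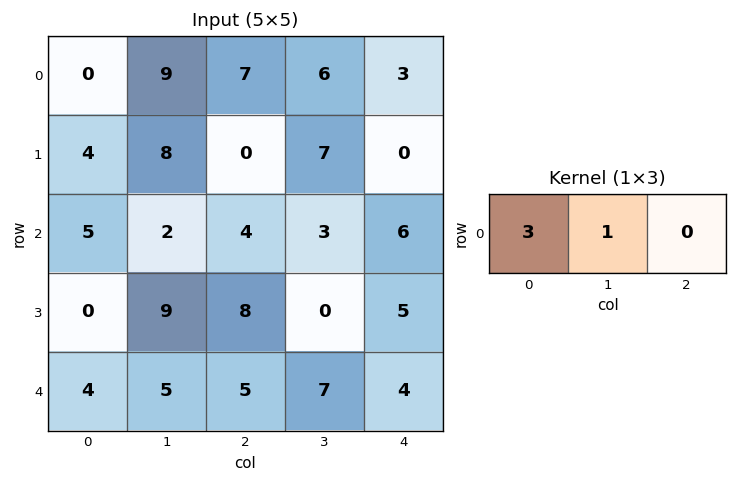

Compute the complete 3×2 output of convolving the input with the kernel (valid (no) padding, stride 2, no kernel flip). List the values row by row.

9 27
17 15
17 22

Output[0,0]: The receptive field on the input at this output position is [0 9 7]. Elementwise product with the kernel and sum: 0·3 + 9·1.
Output[0,1]: The receptive field on the input at this output position is [7 6 3]. Elementwise product with the kernel and sum: 7·3 + 6·1.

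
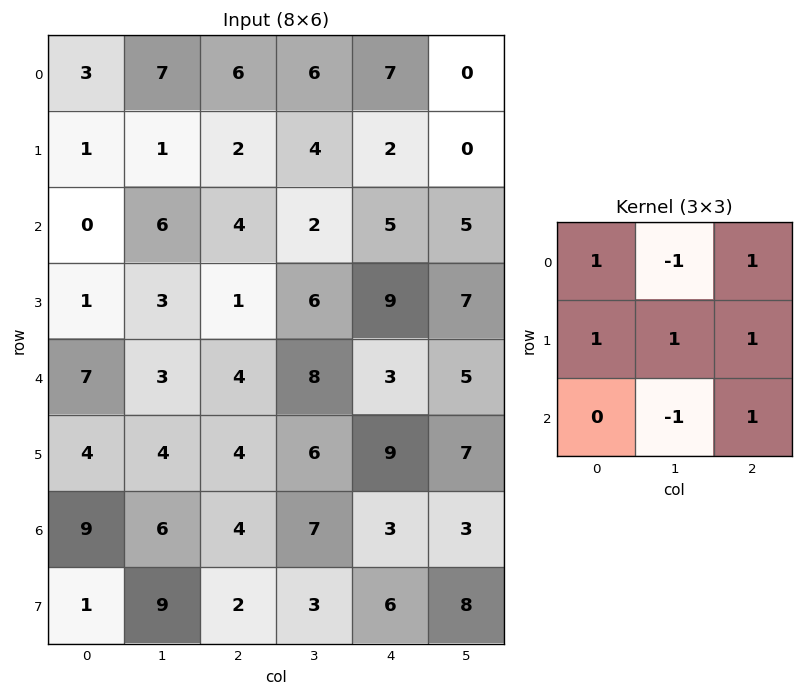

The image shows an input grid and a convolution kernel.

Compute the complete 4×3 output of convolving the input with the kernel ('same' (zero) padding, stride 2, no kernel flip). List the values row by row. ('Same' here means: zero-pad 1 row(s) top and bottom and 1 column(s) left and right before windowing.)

10 21 11
8 20 12
12 25 18
23 24 19

Output[0,0]: The receptive field on the zero-padded input at this output position is [0 0 0 / 0 3 7 / 0 1 1]. Elementwise product with the kernel and sum: 0·1 + 0·-1 + 0·1 + 0·1 + 3·1 + 7·1 + 1·-1 + 1·1.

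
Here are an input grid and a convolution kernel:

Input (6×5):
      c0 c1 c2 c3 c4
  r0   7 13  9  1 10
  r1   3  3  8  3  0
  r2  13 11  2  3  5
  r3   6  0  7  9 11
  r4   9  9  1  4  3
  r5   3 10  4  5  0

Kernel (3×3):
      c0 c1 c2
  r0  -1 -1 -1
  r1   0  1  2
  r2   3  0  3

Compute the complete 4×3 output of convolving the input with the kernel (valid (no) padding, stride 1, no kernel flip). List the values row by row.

35 33 4
40 21 56
18 48 33
19 38 -5

Output[0,0]: The receptive field on the input at this output position is [7 13 9 / 3 3 8 / 13 11 2]. Elementwise product with the kernel and sum: 7·-1 + 13·-1 + 9·-1 + 3·1 + 8·2 + 13·3 + 2·3.
Output[0,1]: The receptive field on the input at this output position is [13 9 1 / 3 8 3 / 11 2 3]. Elementwise product with the kernel and sum: 13·-1 + 9·-1 + 1·-1 + 8·1 + 3·2 + 11·3 + 3·3.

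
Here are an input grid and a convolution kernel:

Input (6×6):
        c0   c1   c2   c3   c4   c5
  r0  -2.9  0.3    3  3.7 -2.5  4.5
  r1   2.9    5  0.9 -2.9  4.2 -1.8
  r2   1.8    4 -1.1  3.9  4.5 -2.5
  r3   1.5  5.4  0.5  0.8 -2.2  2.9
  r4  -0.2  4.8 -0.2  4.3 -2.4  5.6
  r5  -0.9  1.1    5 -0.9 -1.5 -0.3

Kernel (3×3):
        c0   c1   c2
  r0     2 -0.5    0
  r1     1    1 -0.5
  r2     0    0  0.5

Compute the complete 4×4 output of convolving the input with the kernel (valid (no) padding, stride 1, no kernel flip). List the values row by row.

0.95 8.4 2.3 9.6
9.9 10.9 2.7 3.2
8.15 16.2 -2.95 5.5
7.5 12.55 5.15 1.65

Output[0,0]: The receptive field on the input at this output position is [-2.9 0.3 3 / 2.9 5 0.9 / 1.8 4 -1.1]. Elementwise product with the kernel and sum: -2.9·2 + 0.3·-0.5 + 2.9·1 + 5·1 + 0.9·-0.5 + -1.1·0.5.
Output[0,1]: The receptive field on the input at this output position is [0.3 3 3.7 / 5 0.9 -2.9 / 4 -1.1 3.9]. Elementwise product with the kernel and sum: 0.3·2 + 3·-0.5 + 5·1 + 0.9·1 + -2.9·-0.5 + 3.9·0.5.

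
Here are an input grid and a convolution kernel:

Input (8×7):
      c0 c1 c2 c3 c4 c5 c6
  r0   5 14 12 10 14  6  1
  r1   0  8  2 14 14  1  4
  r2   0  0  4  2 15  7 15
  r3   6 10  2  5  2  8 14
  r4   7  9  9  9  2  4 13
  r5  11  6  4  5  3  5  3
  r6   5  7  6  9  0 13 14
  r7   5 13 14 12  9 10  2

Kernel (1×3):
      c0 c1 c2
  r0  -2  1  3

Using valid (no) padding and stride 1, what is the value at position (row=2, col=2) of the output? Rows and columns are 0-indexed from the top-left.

The receptive field on the input at this output position is [4 2 15]. Elementwise product with the kernel and sum: 4·-2 + 2·1 + 15·3.

39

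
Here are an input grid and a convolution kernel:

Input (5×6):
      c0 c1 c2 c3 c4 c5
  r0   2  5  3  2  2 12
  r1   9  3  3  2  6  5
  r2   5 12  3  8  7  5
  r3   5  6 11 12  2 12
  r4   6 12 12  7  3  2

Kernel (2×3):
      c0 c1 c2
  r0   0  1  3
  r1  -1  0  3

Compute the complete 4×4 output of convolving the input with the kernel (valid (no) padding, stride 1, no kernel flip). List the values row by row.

Output[0,0]: The receptive field on the input at this output position is [2 5 3 / 9 3 3]. Elementwise product with the kernel and sum: 5·1 + 3·3 + 9·-1 + 3·3.
Output[0,1]: The receptive field on the input at this output position is [5 3 2 / 3 3 2]. Elementwise product with the kernel and sum: 3·1 + 2·3 + 3·-1 + 2·3.

14 12 23 51
16 21 38 28
49 57 24 46
69 56 15 37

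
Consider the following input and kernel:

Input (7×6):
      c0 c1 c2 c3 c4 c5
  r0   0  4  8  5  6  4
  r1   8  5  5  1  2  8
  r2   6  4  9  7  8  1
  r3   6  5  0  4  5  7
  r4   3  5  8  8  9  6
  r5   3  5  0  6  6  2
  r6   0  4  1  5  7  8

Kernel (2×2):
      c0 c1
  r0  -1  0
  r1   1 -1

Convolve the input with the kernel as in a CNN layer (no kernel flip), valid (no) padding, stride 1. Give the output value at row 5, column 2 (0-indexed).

-4

The receptive field on the input at this output position is [0 6 / 1 5]. Elementwise product with the kernel and sum: 0·-1 + 1·1 + 5·-1.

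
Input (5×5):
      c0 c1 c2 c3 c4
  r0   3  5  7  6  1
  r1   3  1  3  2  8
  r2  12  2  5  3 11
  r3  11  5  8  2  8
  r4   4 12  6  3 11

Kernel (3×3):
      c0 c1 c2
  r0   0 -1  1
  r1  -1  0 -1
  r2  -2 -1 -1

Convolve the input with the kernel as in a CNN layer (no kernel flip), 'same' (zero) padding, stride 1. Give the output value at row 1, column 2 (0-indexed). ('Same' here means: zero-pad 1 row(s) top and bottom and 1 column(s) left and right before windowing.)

-16

The receptive field on the zero-padded input at this output position is [5 7 6 / 1 3 2 / 2 5 3]. Elementwise product with the kernel and sum: 7·-1 + 6·1 + 1·-1 + 2·-1 + 2·-2 + 5·-1 + 3·-1.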